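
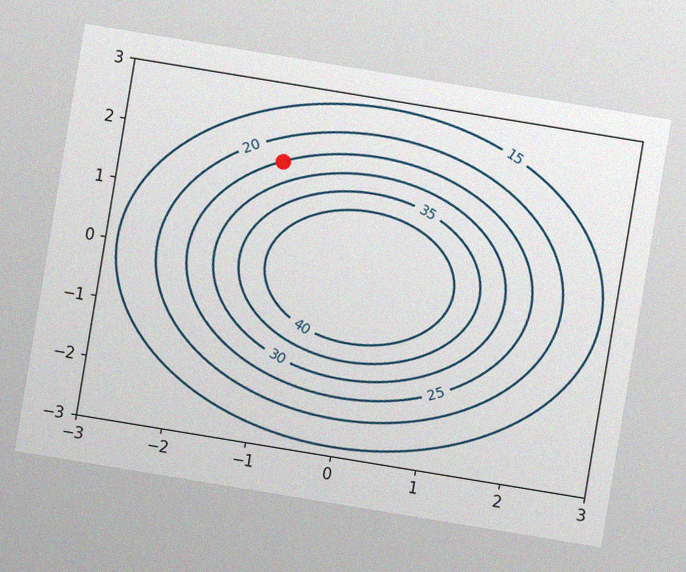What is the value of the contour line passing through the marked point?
The chart is tilted about 9° clockwise, with some photo noise. The marked point sits on the contour labelled 25.

25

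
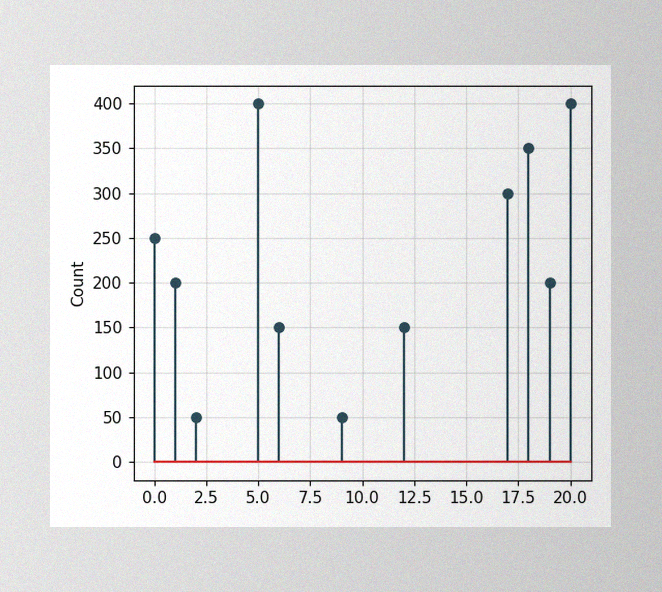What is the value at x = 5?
400

The image has some photo noise and uneven lighting. The stem at x=5 reaches 400.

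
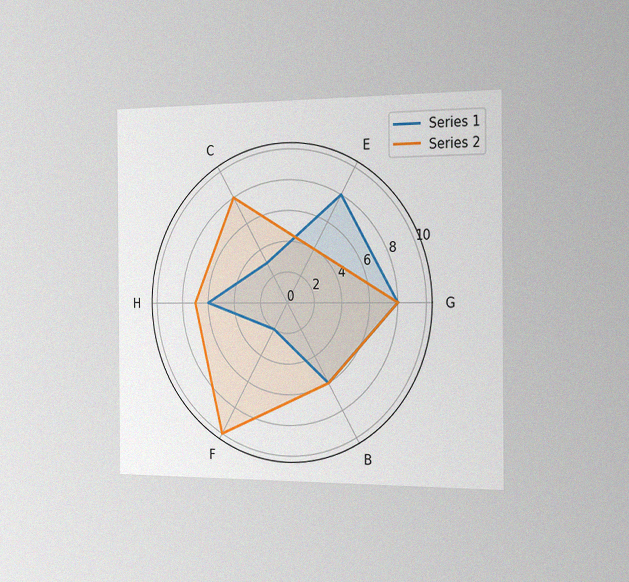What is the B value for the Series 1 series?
The chart is viewed slightly from the right, with some photo noise. On the B axis, Series 1 reaches 6.

6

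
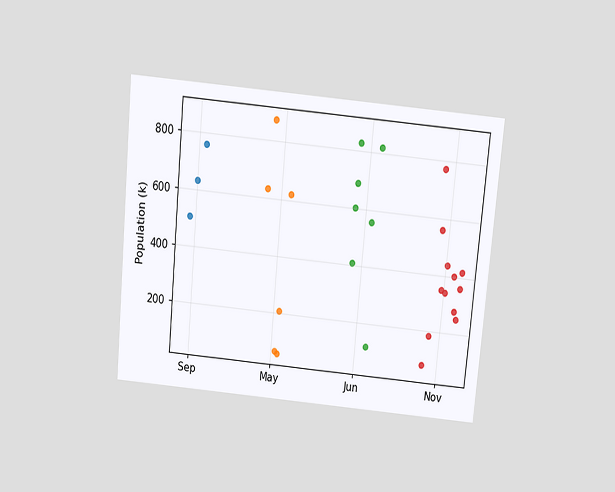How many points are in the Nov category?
The chart is tilted about 5° clockwise and viewed slightly from above. Counting the markers in the Nov column gives 12.

12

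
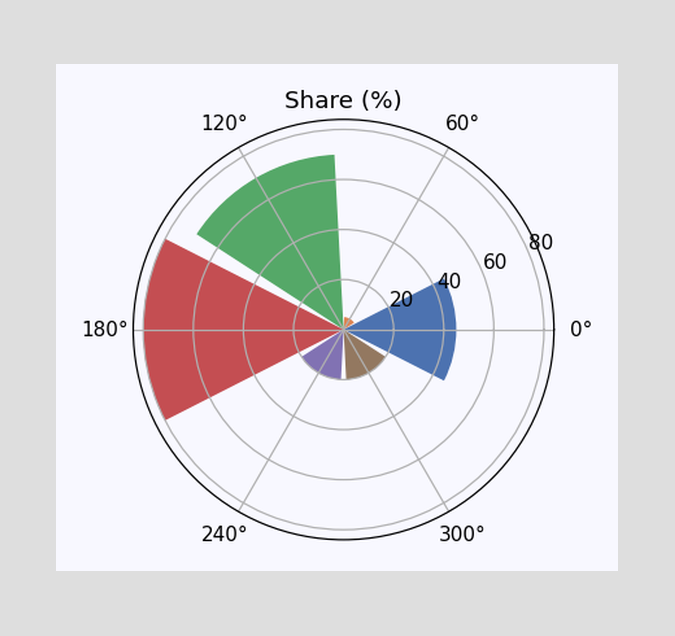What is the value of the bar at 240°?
The bar at 240° reaches 20% on the radial axis.

20%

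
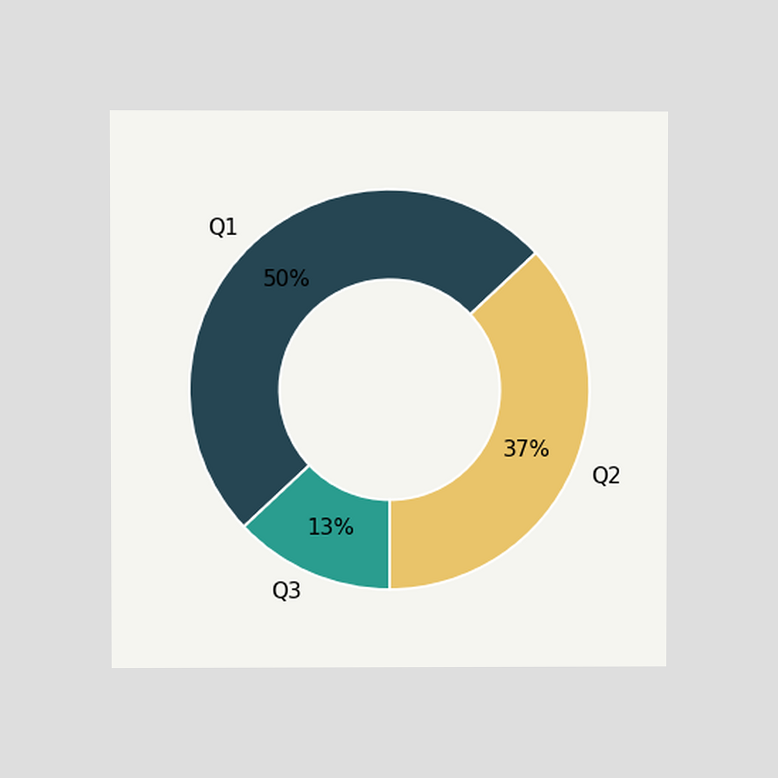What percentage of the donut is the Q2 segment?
37%

The chart is viewed at a slight angle. The Q2 segment takes up 37% of the ring.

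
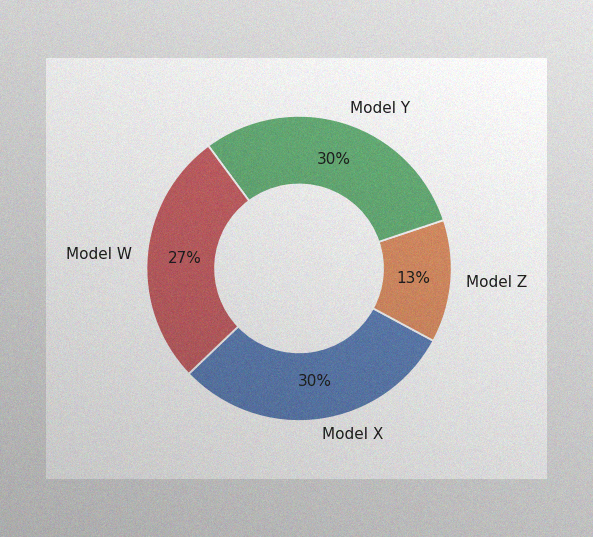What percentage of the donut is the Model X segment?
30%

The image has some photo noise and uneven lighting. The Model X segment takes up 30% of the ring.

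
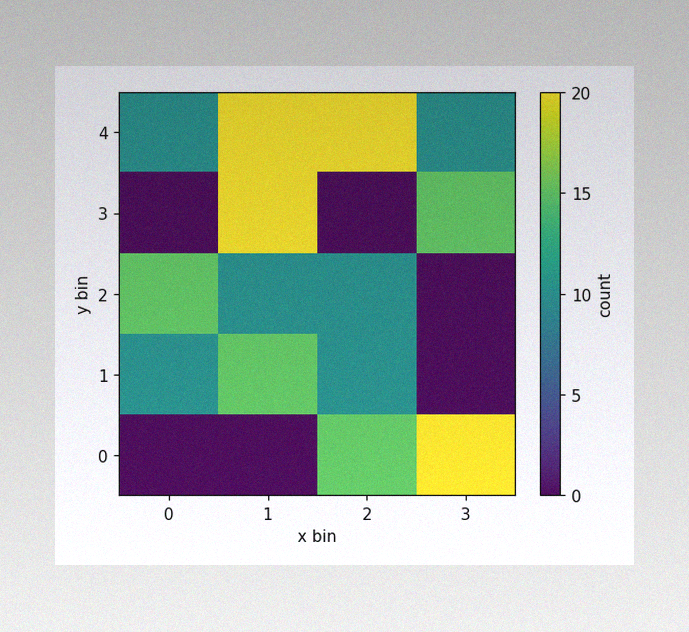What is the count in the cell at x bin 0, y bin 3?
0

The image has some photo noise and uneven lighting. Matching the cell (0, 3) against the colorbar gives 0.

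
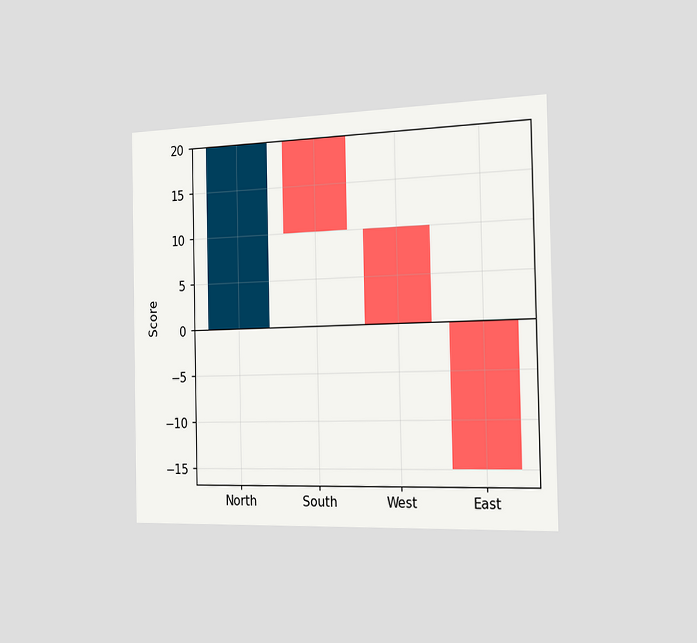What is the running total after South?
10

The chart is viewed slightly from the right. After South the running total reaches 10.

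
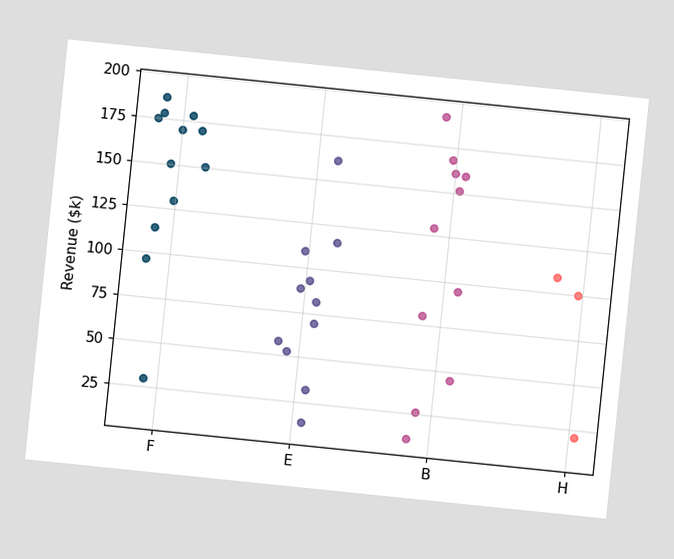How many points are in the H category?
3

The chart is tilted about 6° clockwise. Counting the markers in the H column gives 3.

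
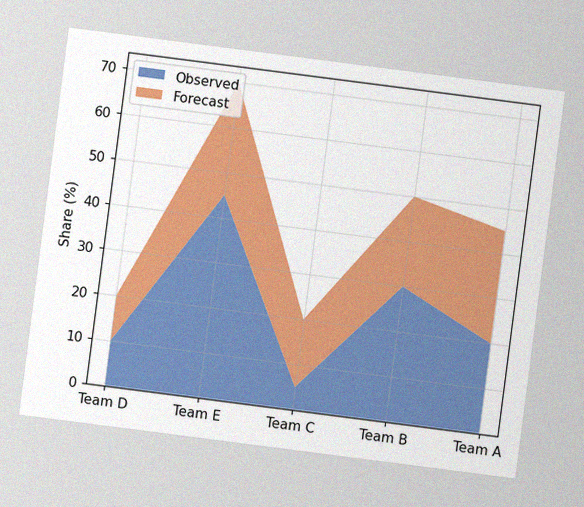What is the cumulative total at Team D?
20%

The chart is tilted about 7° clockwise, with some photo noise. The stacked total at Team D reaches 20%.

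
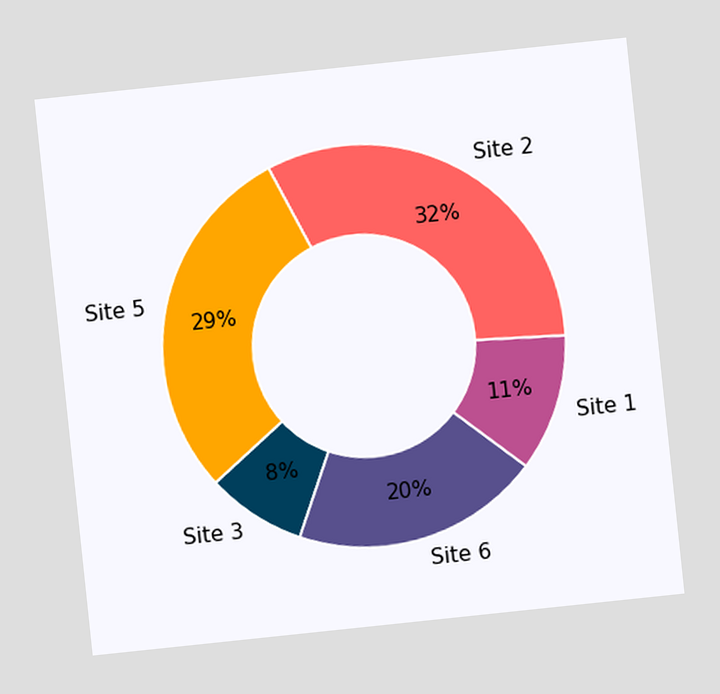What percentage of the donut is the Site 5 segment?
29%

The chart is tilted about 6° counter-clockwise. The Site 5 segment takes up 29% of the ring.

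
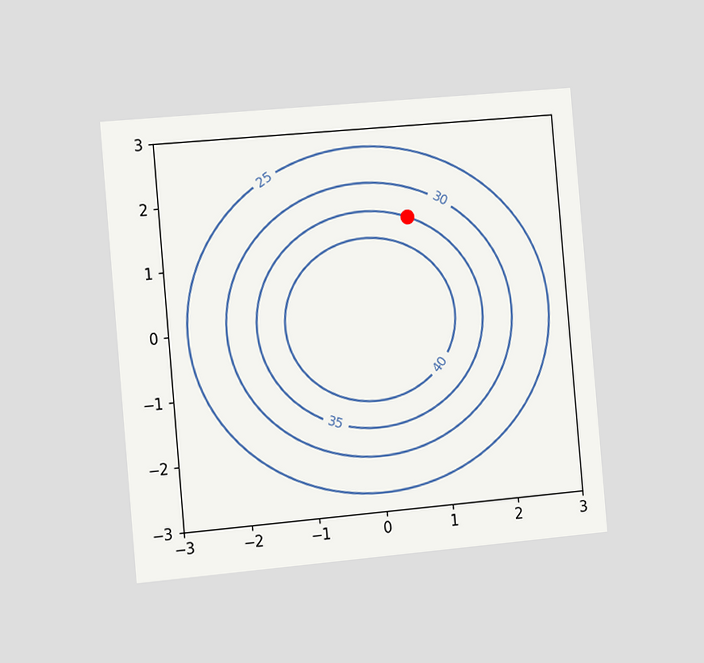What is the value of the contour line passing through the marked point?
The chart is tilted about 5° counter-clockwise and viewed slightly from the left. The marked point sits on the contour labelled 35.

35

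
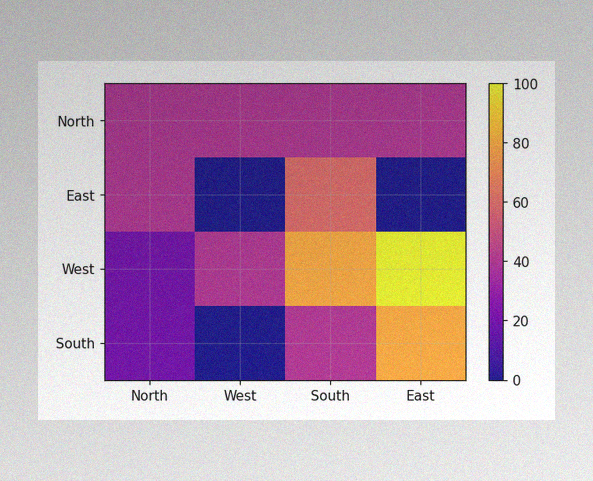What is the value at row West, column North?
The image has some photo noise and uneven lighting. Matching cell (West, North) against the colorbar gives 20.

20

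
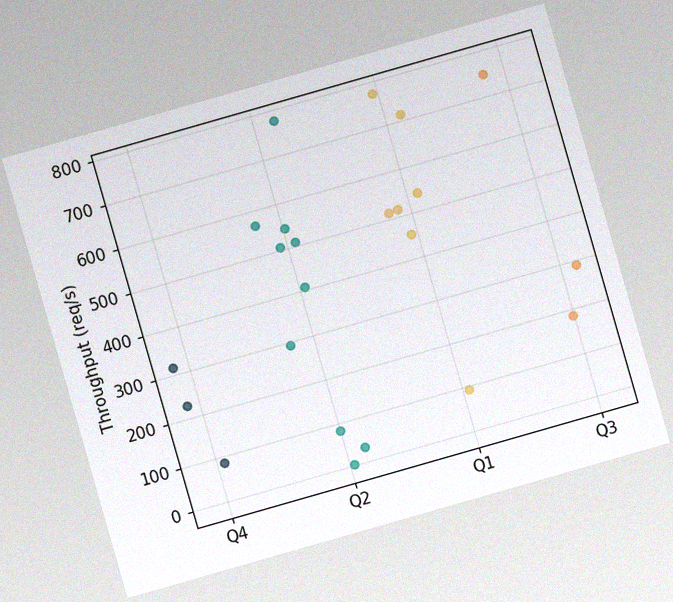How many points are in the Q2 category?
10

The chart is tilted about 16° counter-clockwise, with some photo noise. Counting the markers in the Q2 column gives 10.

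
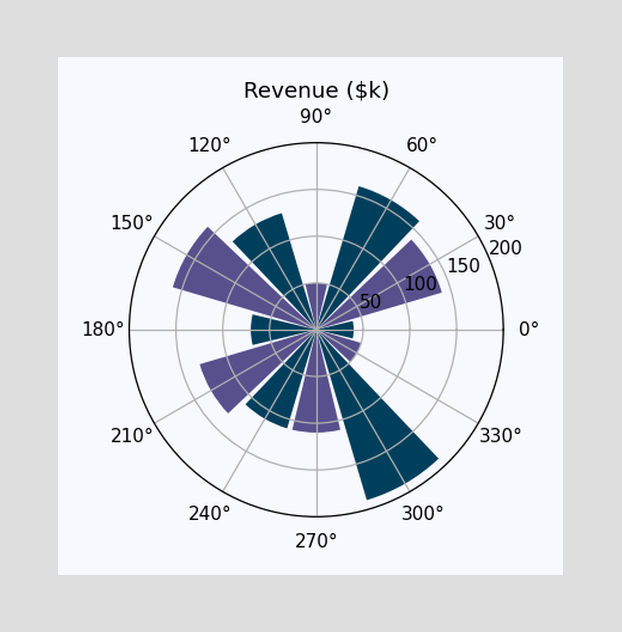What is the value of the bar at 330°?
$50k

The bar at 330° reaches $50k on the radial axis.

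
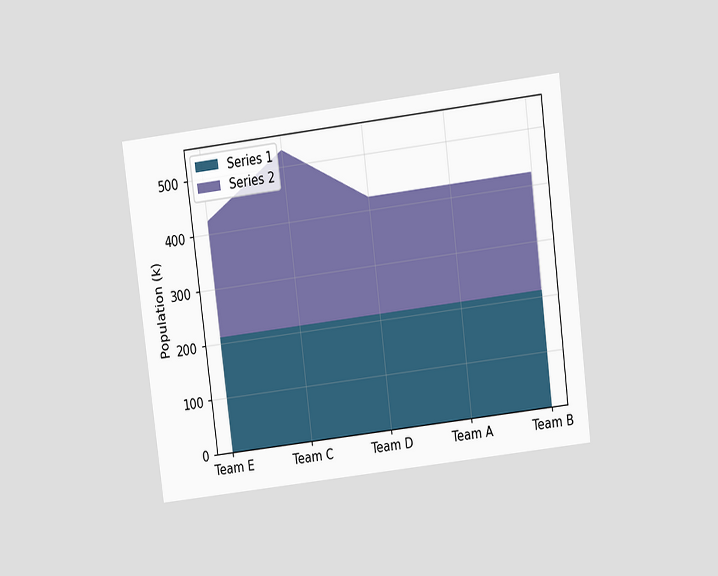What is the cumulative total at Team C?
The chart is tilted about 7° counter-clockwise and viewed slightly from above. The stacked total at Team C reaches 530k.

530k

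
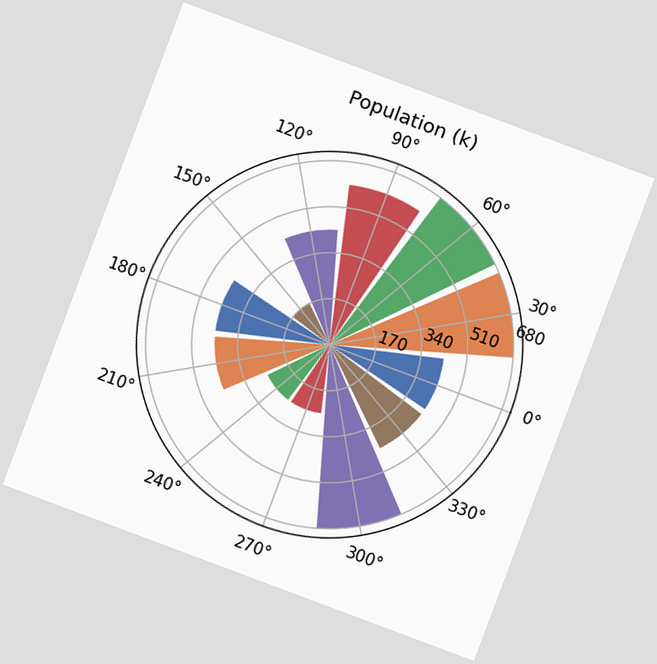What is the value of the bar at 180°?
The chart is tilted about 21° clockwise. The bar at 180° reaches 425k on the radial axis.

425k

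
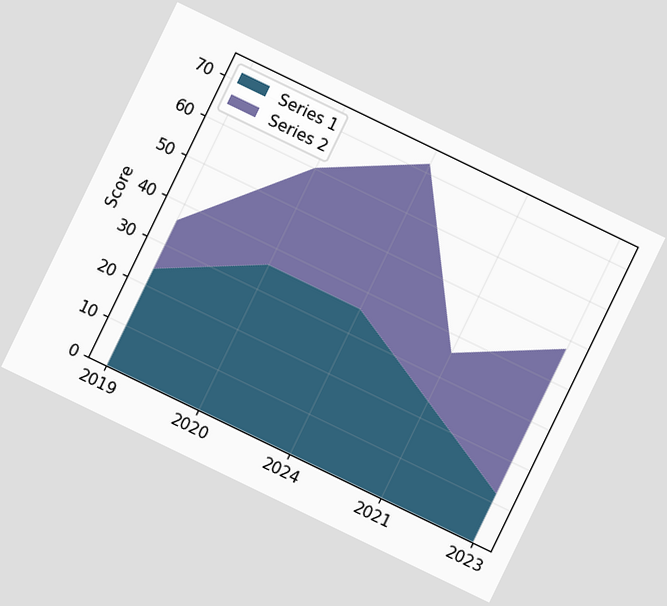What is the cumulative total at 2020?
The chart is tilted about 26° clockwise. The stacked total at 2020 reaches 60.

60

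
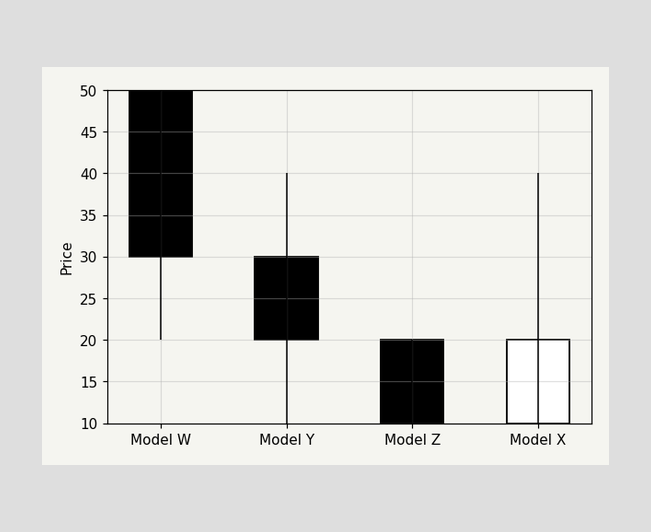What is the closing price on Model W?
The Model W candle closes at 30.

30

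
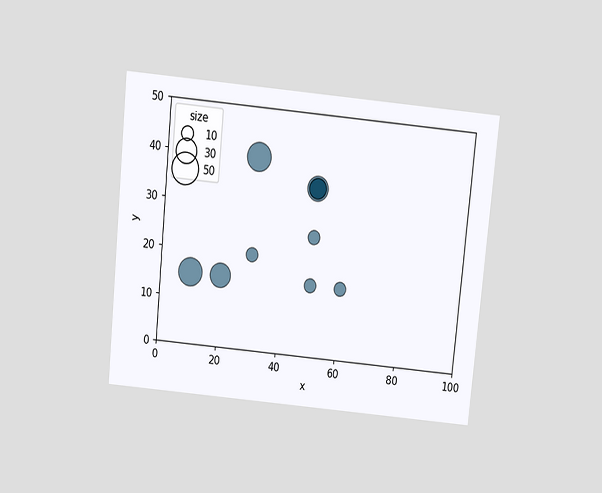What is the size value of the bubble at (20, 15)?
30

The chart is tilted about 6° clockwise and viewed slightly from above. Matching the bubble at (20, 15) against the size legend gives 30.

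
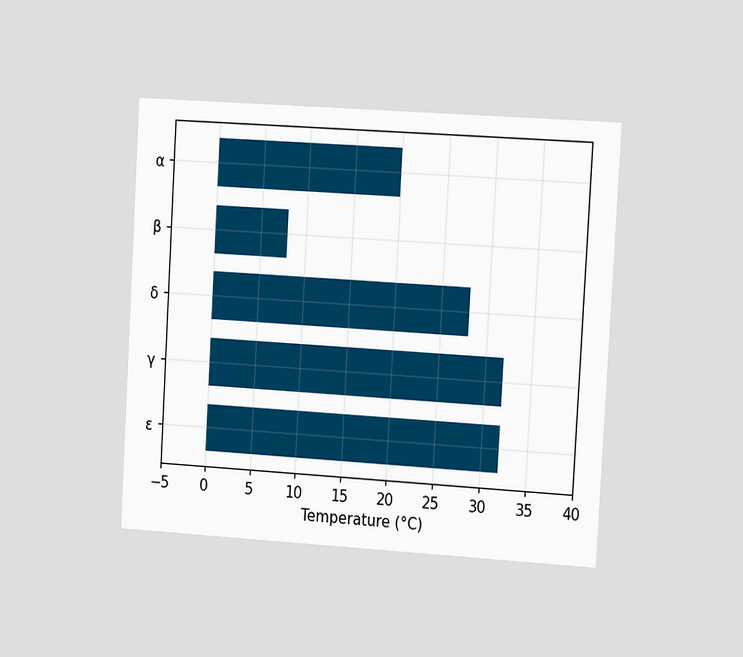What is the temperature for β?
8°C

The chart is tilted about 3° clockwise and viewed at a slight angle. Reading along the chart's x-axis, the β bar reaches 8°C.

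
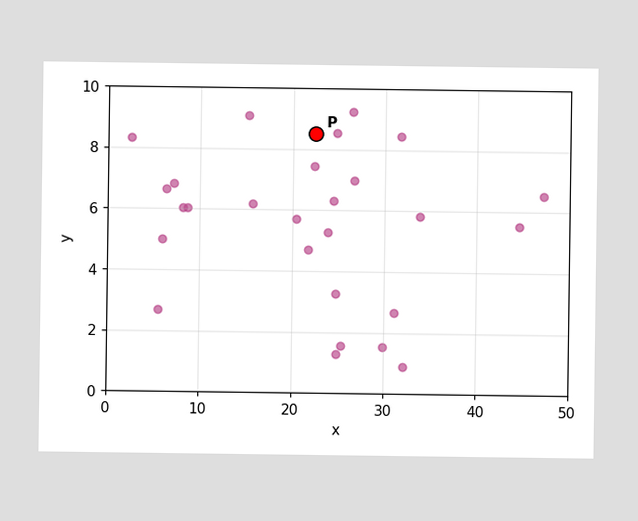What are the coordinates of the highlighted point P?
(22.5, 8.5)

Following the gridlines from P to each axis, P sits at (22.5, 8.5).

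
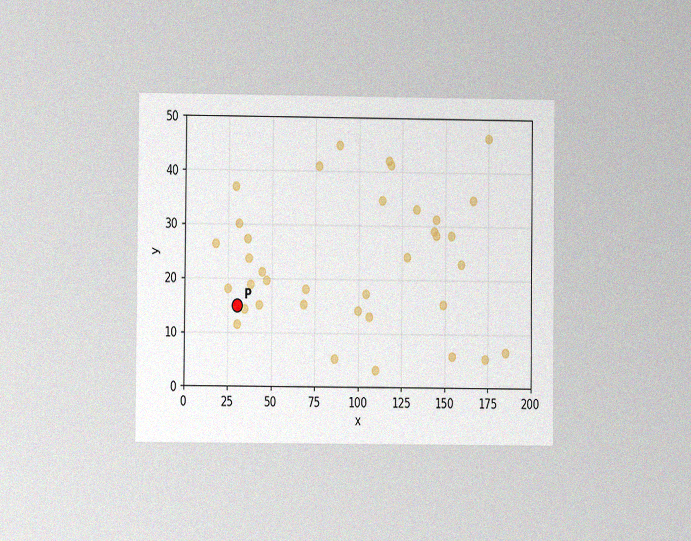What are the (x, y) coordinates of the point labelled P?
The chart is viewed at a slight angle, with some photo noise. Following the gridlines from P to each axis, P sits at (30, 15).

(30, 15)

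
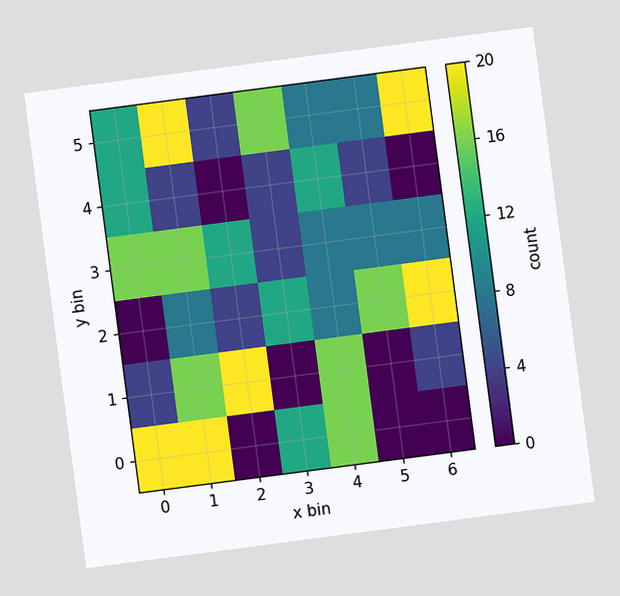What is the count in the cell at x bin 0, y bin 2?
0

The chart is tilted about 7° counter-clockwise. Matching the cell (0, 2) against the colorbar gives 0.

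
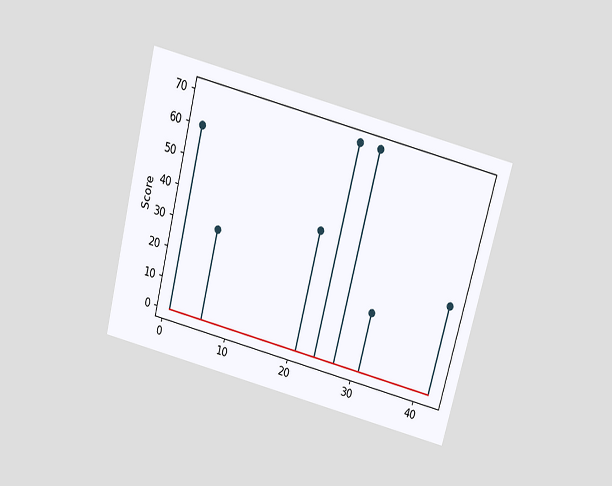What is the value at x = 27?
The chart is tilted about 14° clockwise and viewed slightly from above. The stem at x=27 reaches 70.

70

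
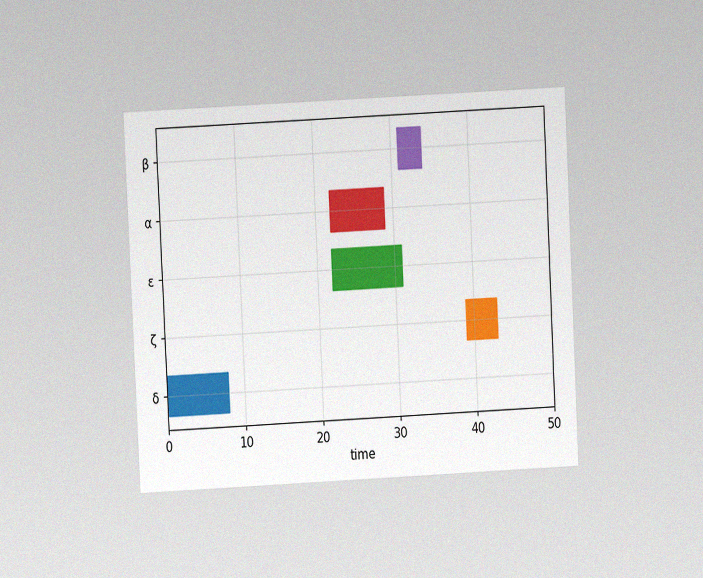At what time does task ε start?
The chart is tilted about 3° counter-clockwise and viewed at a slight angle, with some photo noise. The ε bar begins at t=22.

22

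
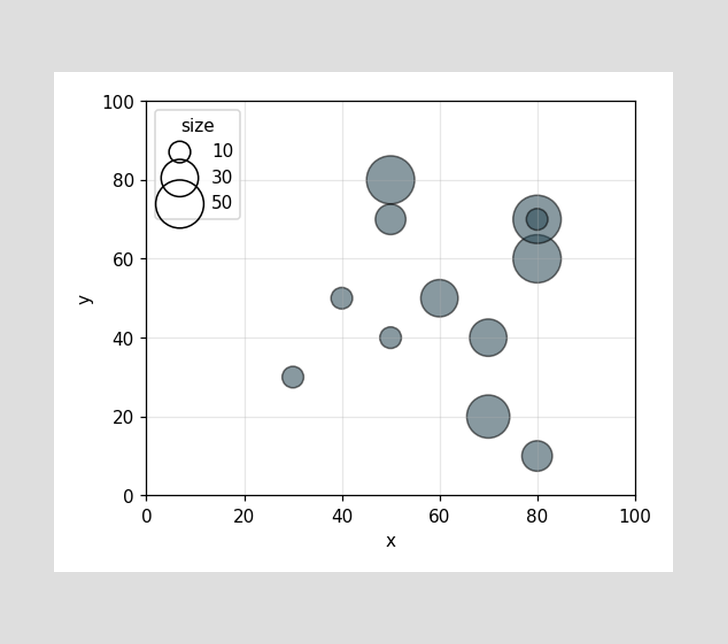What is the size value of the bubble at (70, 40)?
30

Matching the bubble at (70, 40) against the size legend gives 30.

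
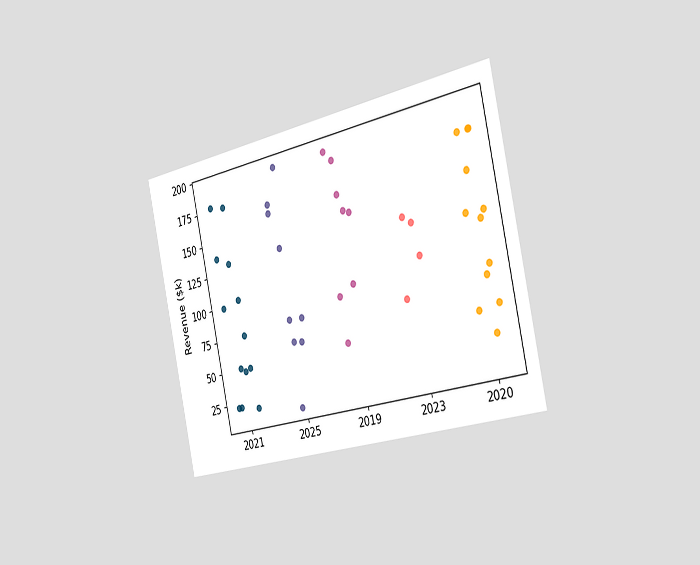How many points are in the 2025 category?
9

The chart is tilted about 12° counter-clockwise and viewed slightly from the right. Counting the markers in the 2025 column gives 9.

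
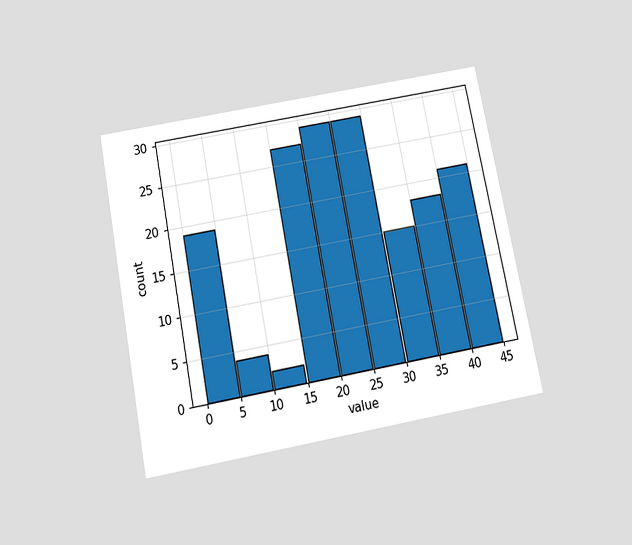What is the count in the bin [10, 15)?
2

The chart is tilted about 11° counter-clockwise and viewed slightly from below. The [10, 15) bin has height 2.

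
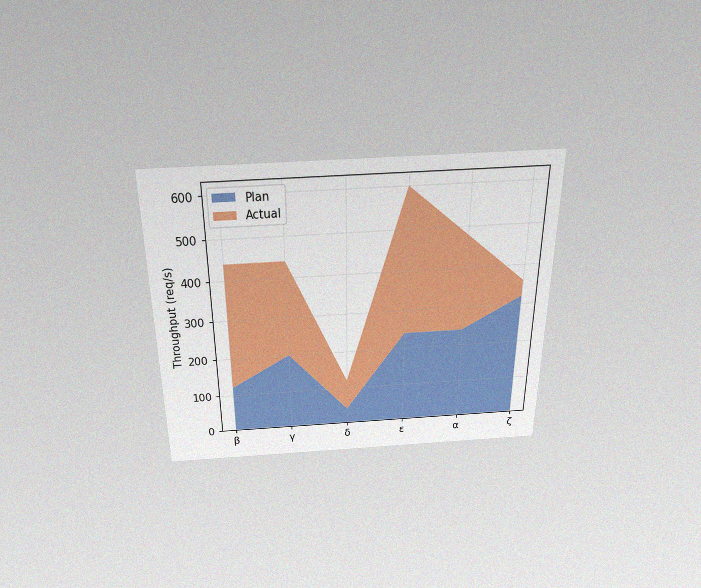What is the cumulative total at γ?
The chart is viewed slightly from above, with some photo noise. The stacked total at γ reaches 440req/s.

440req/s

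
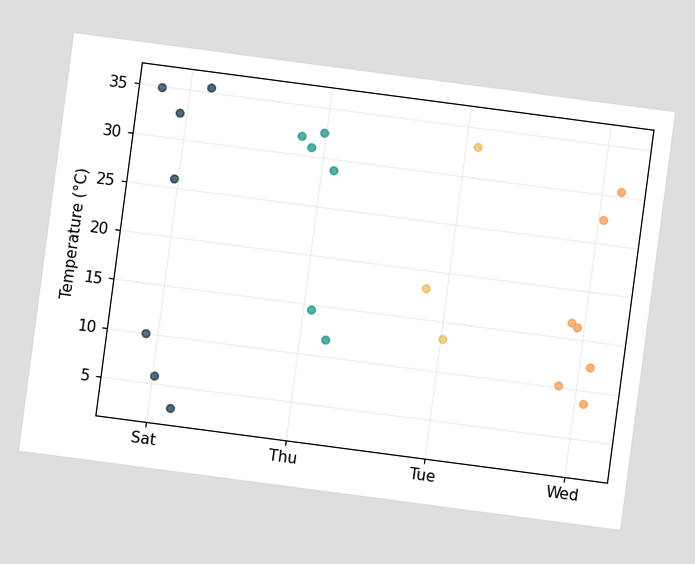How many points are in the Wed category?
The chart is tilted about 8° clockwise. Counting the markers in the Wed column gives 7.

7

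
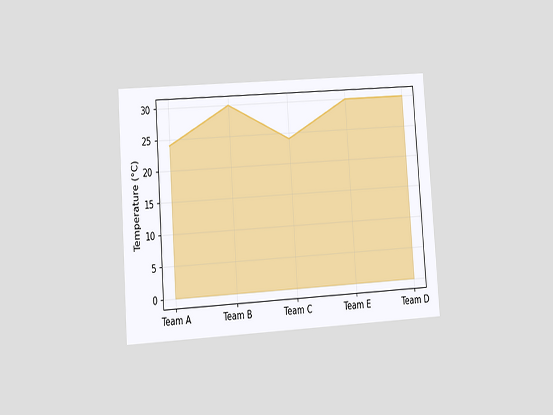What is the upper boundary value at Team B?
The chart is tilted about 4° counter-clockwise and viewed at a slight angle. At Team B the upper boundary is at 30°C.

30°C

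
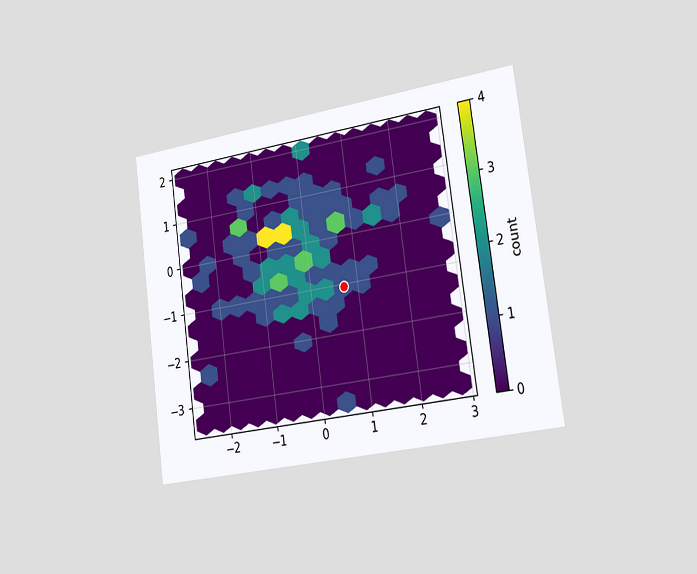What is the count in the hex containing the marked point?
1

The chart is tilted about 8° counter-clockwise and viewed slightly from the right. The marked hex reads 1 on the colorbar.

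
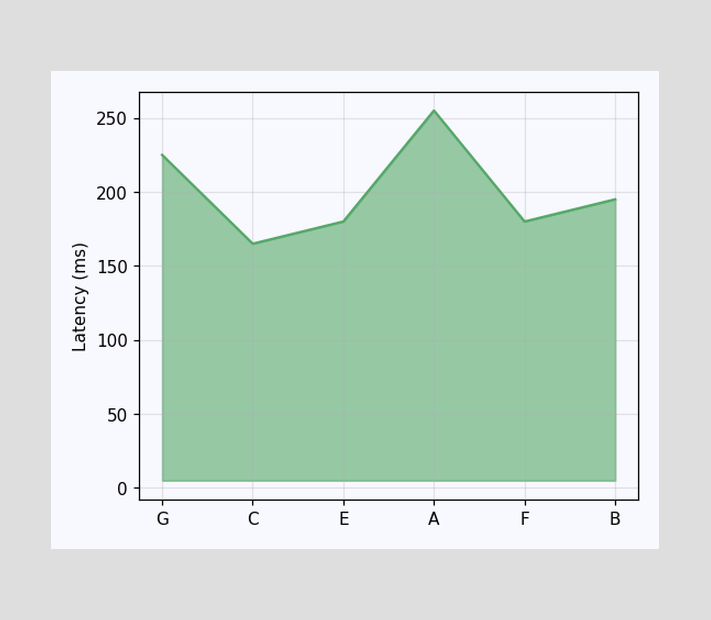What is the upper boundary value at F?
At F the upper boundary is at 180ms.

180ms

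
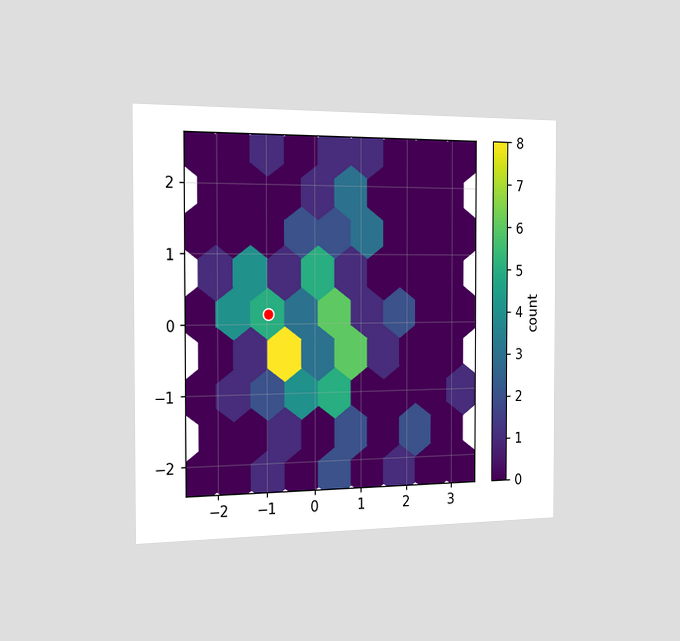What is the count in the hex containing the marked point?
5

The chart is viewed slightly from the left. The marked hex reads 5 on the colorbar.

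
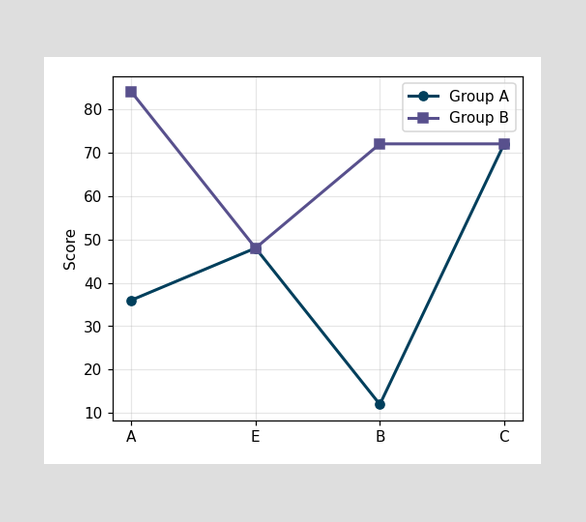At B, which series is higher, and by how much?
At B, Group B sits above the other line by 60.

Group B, by 60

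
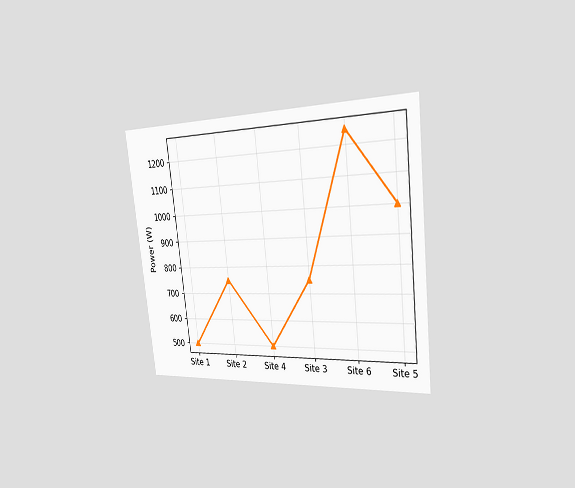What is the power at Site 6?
The chart is tilted about 6° counter-clockwise and viewed slightly from the right. At Site 6, the line is at 1250W.

1250W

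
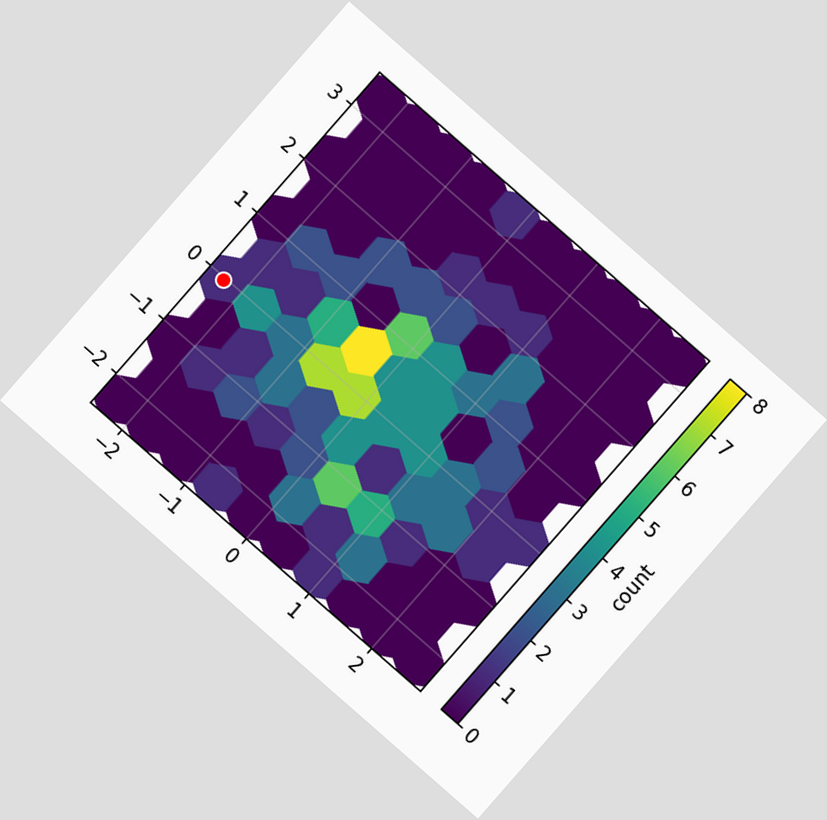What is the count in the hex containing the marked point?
The chart is tilted about 41° clockwise. The marked hex reads 1 on the colorbar.

1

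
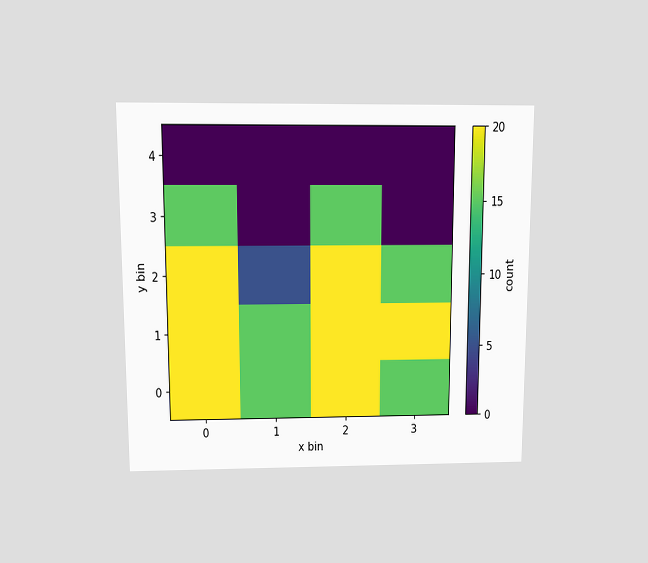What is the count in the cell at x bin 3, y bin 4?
The chart is viewed slightly from above. Matching the cell (3, 4) against the colorbar gives 0.

0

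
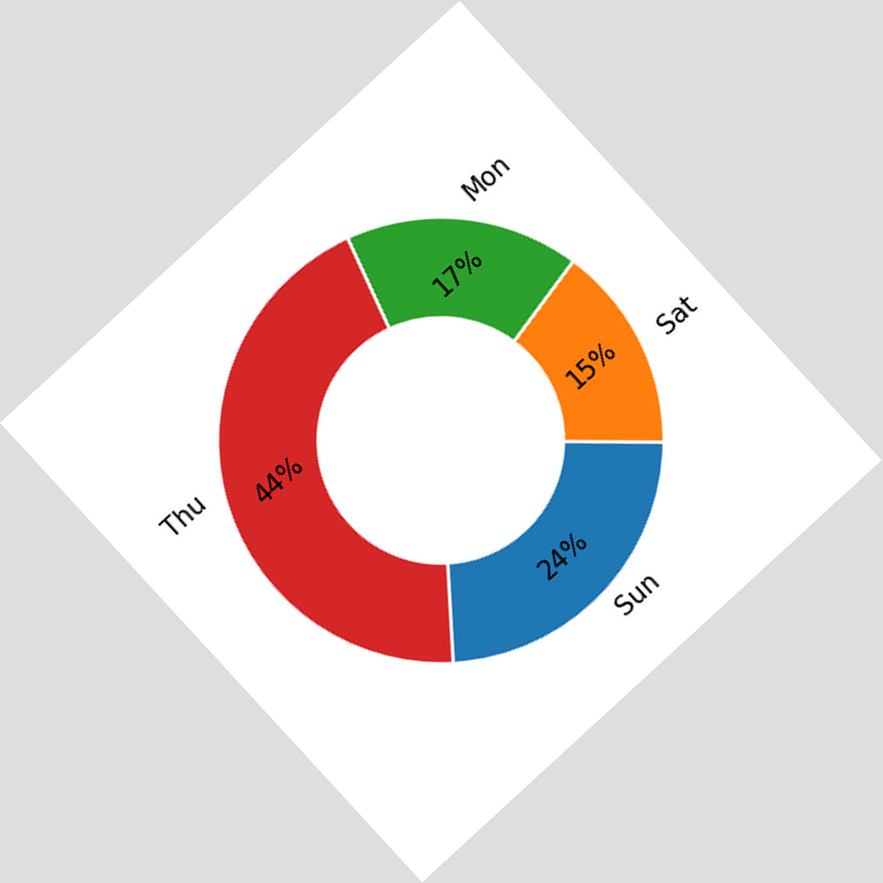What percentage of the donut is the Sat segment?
The chart is tilted about 43° counter-clockwise. The Sat segment takes up 15% of the ring.

15%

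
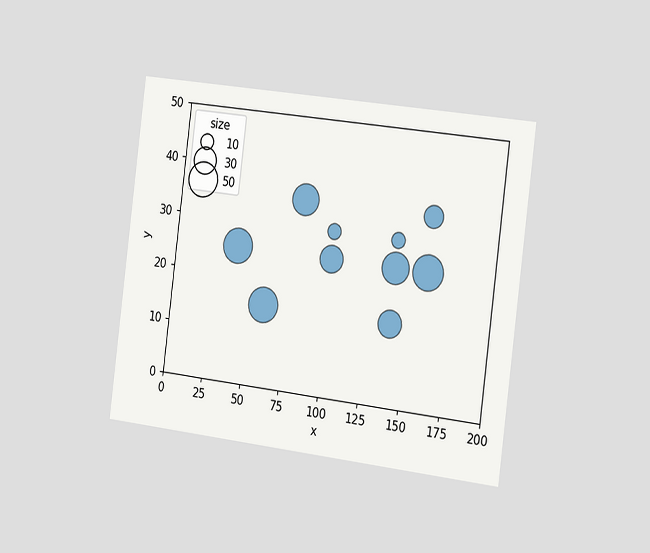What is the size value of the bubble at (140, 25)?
40

The chart is tilted about 7° clockwise and viewed slightly from the right. Matching the bubble at (140, 25) against the size legend gives 40.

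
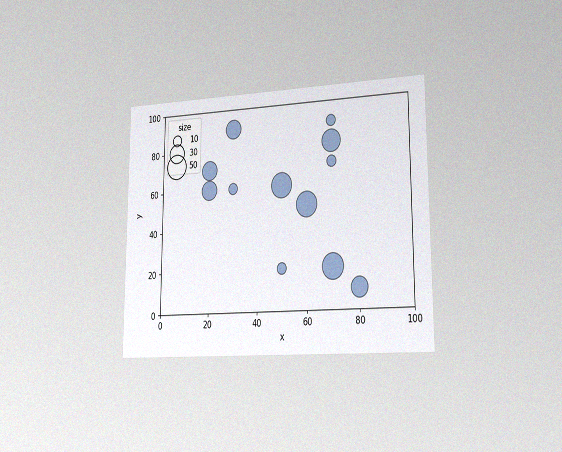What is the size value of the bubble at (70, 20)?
The chart is viewed slightly from the right, with some photo noise. Matching the bubble at (70, 20) against the size legend gives 50.

50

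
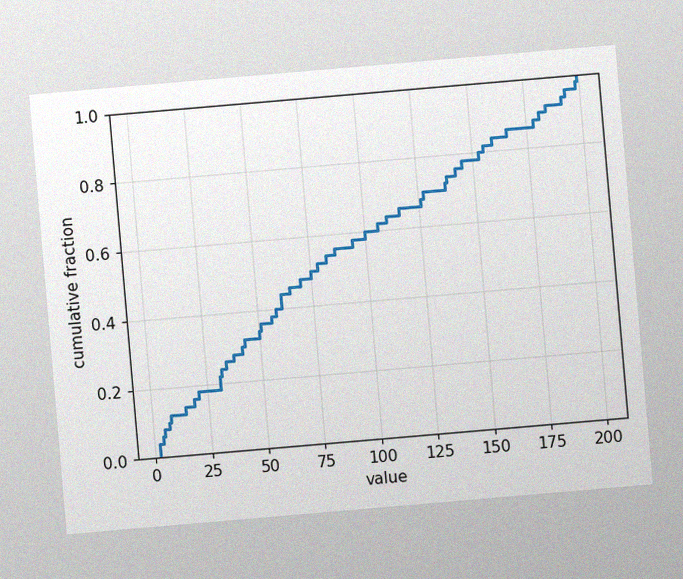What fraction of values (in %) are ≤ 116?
66%

The chart is tilted about 5° counter-clockwise, with some photo noise. At x=116 the ECDF step is at 66%.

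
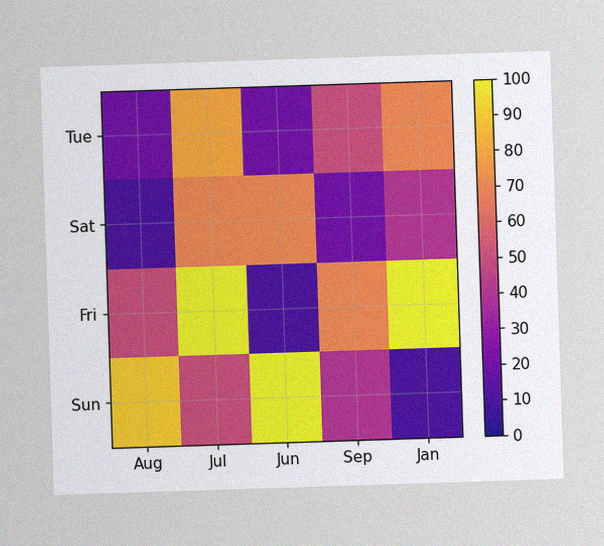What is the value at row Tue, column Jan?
70

The image has some photo noise and uneven lighting. Matching cell (Tue, Jan) against the colorbar gives 70.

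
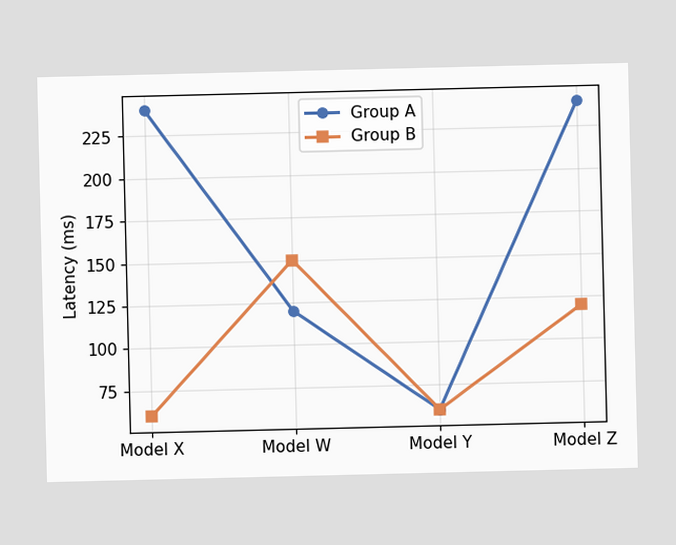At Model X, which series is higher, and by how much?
At Model X, Group A sits above the other line by 180ms.

Group A, by 180ms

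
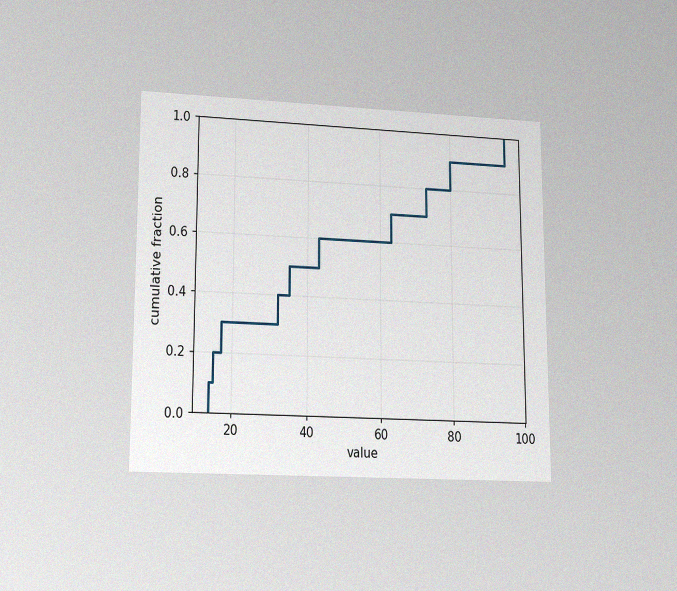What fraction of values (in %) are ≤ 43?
60%

The chart is viewed at a slight angle, with some photo noise. At x=43 the ECDF step is at 60%.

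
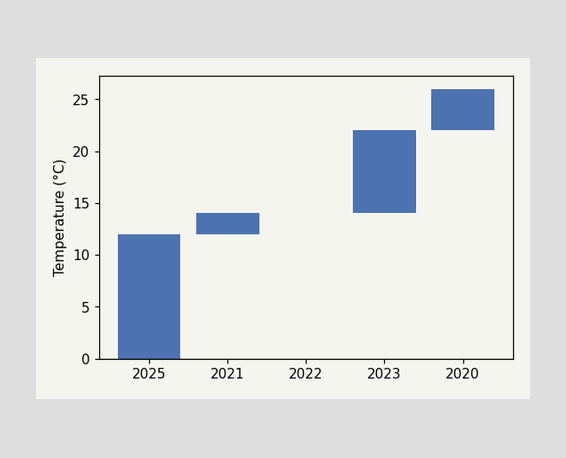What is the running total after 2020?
26°C

After 2020 the running total reaches 26°C.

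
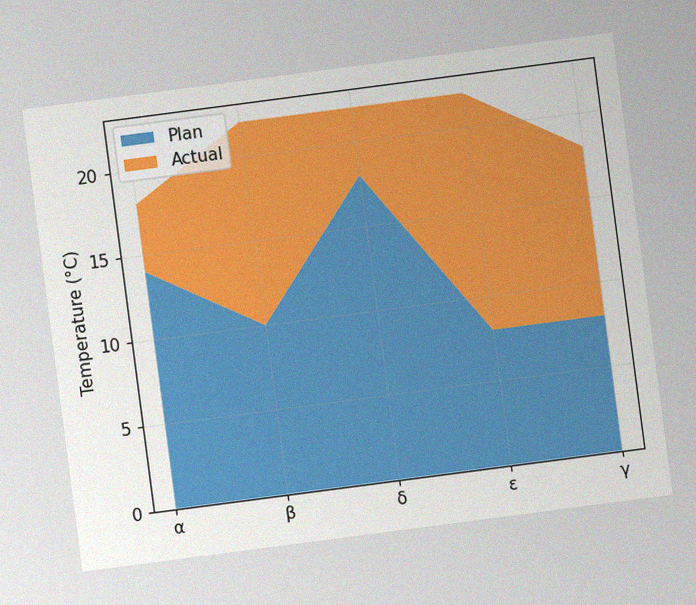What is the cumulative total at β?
22°C

The chart is tilted about 7° counter-clockwise, with some photo noise. The stacked total at β reaches 22°C.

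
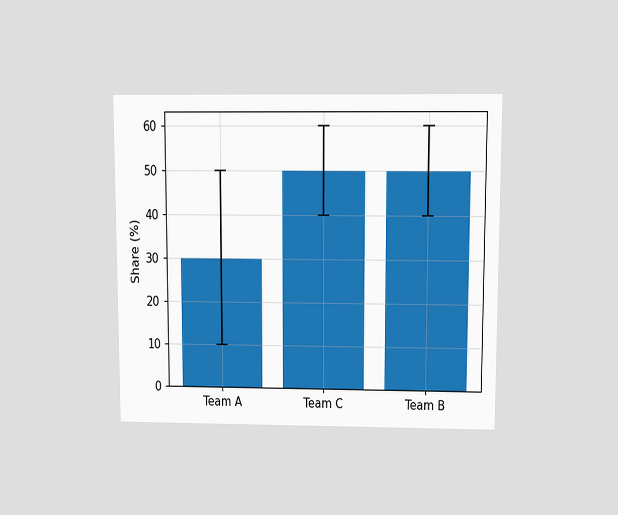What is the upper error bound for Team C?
The chart is viewed slightly from above. The Team C bar's upper whisker reaches 60%.

60%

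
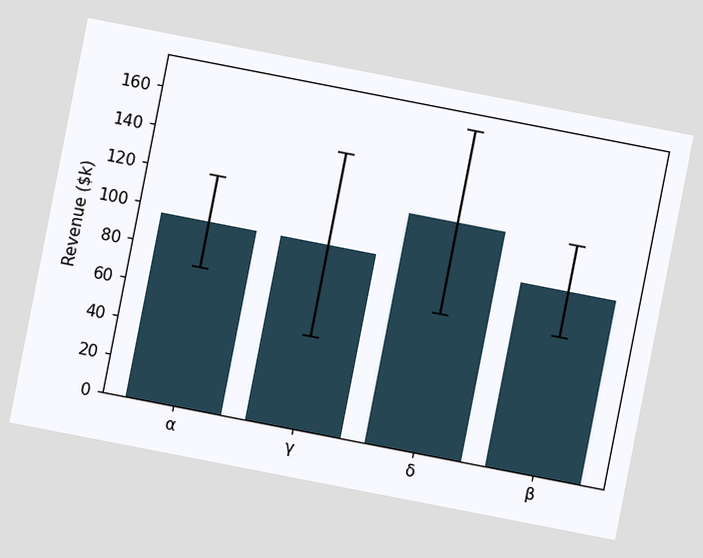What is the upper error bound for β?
The chart is tilted about 11° clockwise. The β bar's upper whisker reaches $120k.

$120k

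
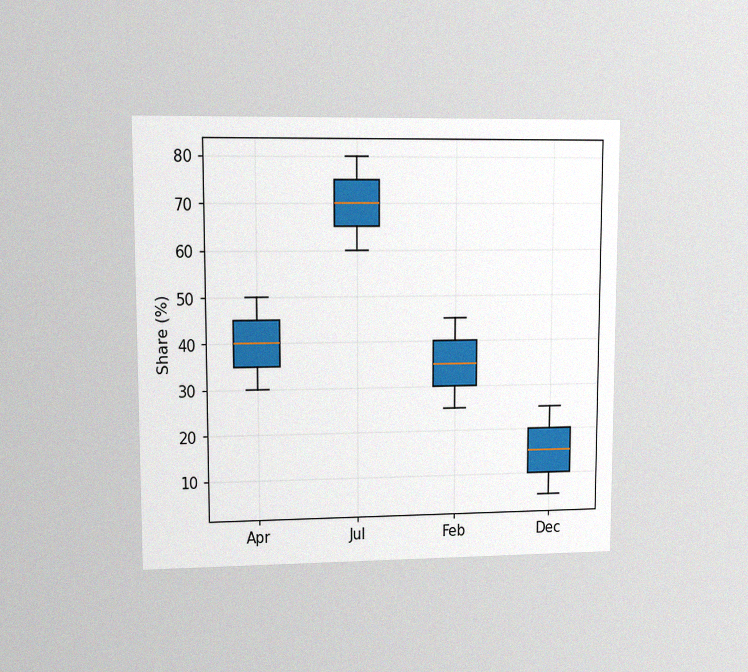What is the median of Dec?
15%

The chart is viewed at a slight angle, with some photo noise. The median line in the Dec box sits at 15%.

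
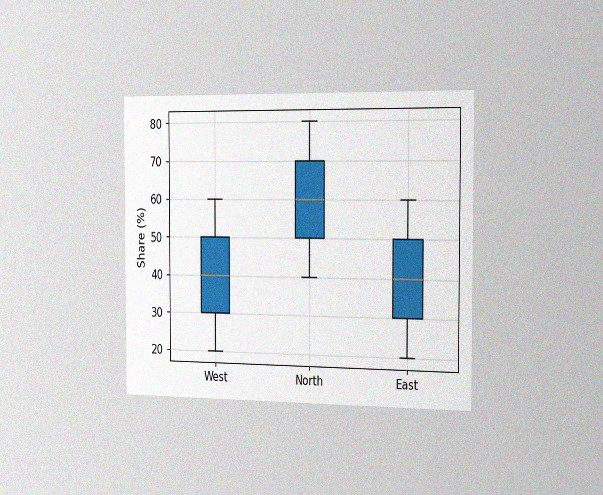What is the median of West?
40%

The chart is viewed slightly from the right, with some photo noise. The median line in the West box sits at 40%.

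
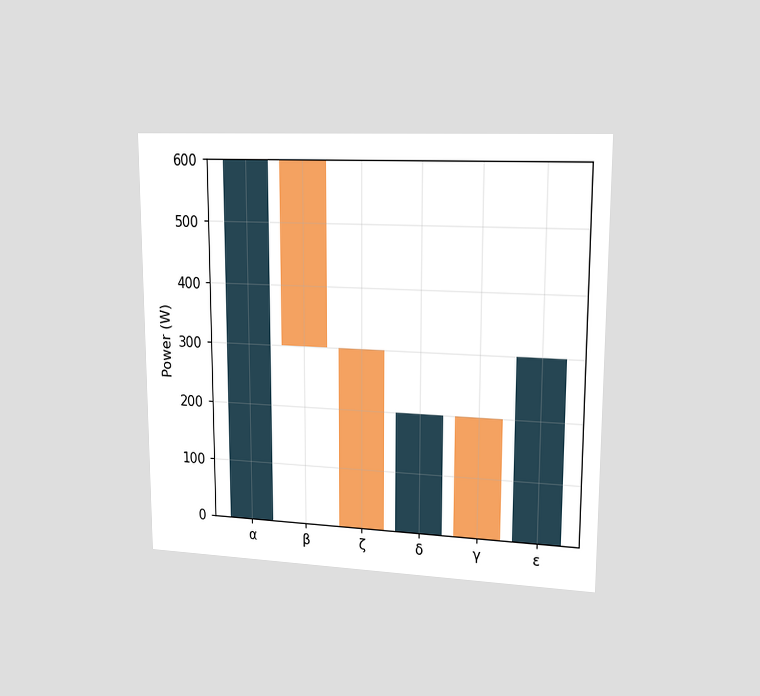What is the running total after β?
300W

The chart is viewed slightly from the right. After β the running total reaches 300W.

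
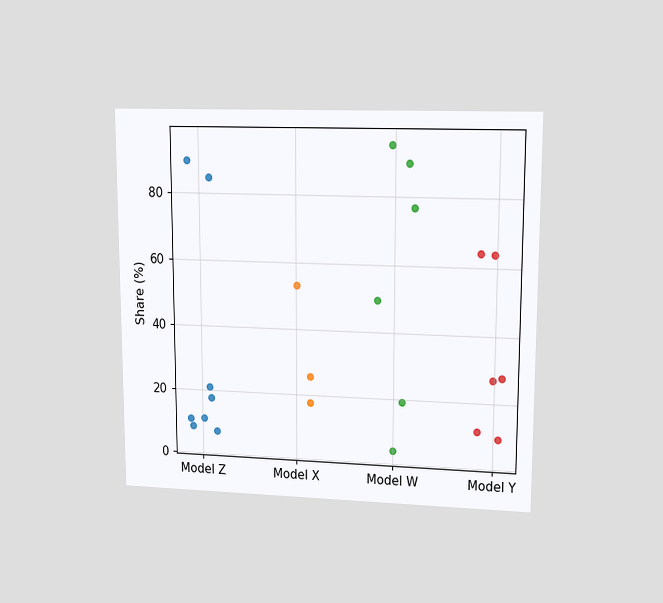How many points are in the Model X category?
3

The chart is viewed at a slight angle. Counting the markers in the Model X column gives 3.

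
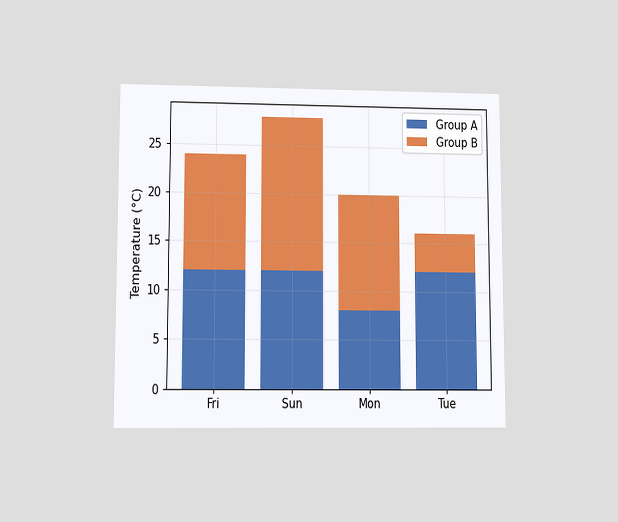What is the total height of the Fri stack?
The chart is viewed at a slight angle. The Fri stack's top reaches 24°C on the y-axis.

24°C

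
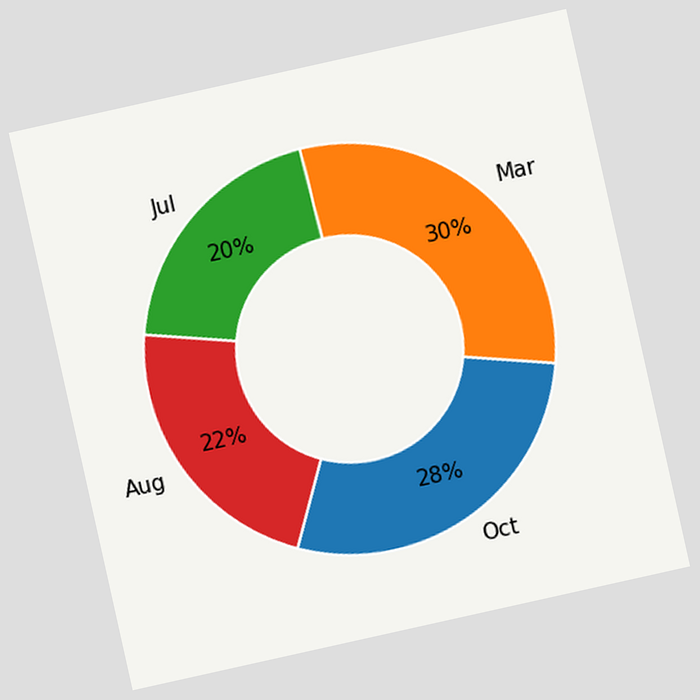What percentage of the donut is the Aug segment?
The chart is tilted about 13° counter-clockwise. The Aug segment takes up 22% of the ring.

22%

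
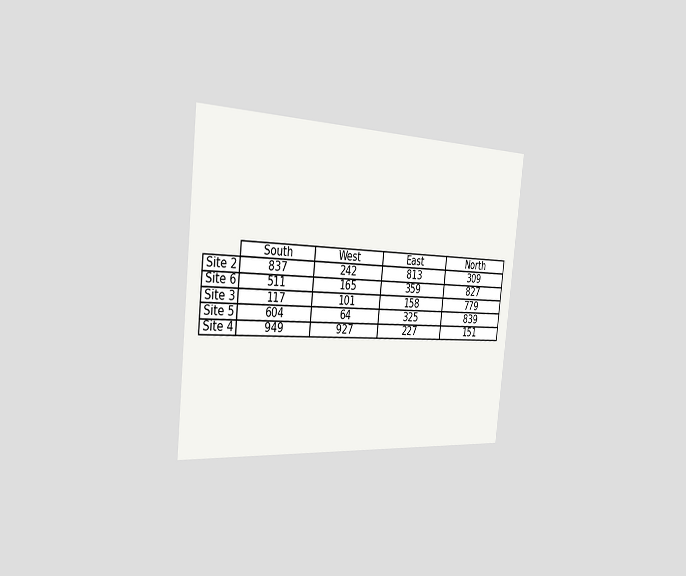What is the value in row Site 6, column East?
359

The chart is tilted about 6° clockwise and viewed slightly from the left. The (Site 6, East) cell reads 359.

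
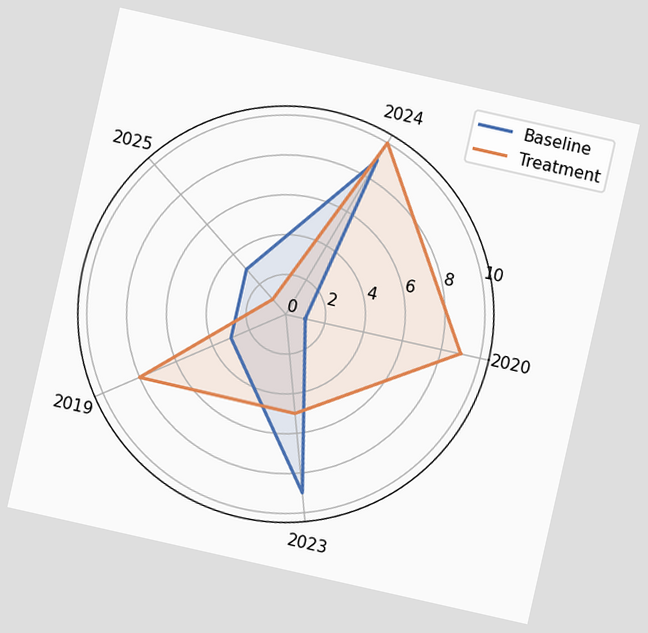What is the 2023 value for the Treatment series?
5

The chart is tilted about 13° clockwise. On the 2023 axis, Treatment reaches 5.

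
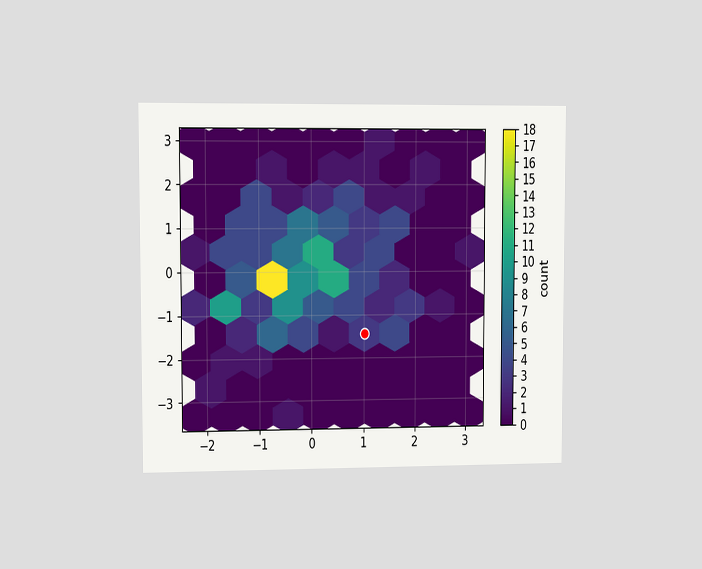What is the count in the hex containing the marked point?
3

The chart is viewed at a slight angle. The marked hex reads 3 on the colorbar.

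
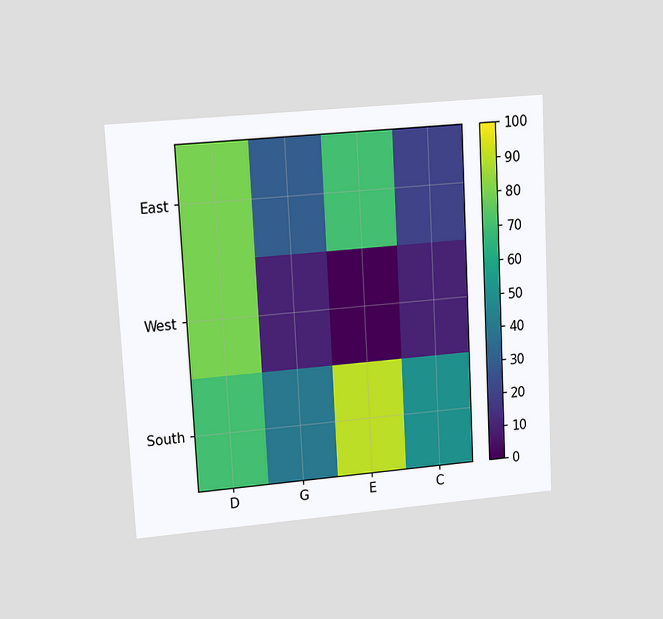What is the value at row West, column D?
80

The chart is tilted about 3° counter-clockwise and viewed at a slight angle. Matching cell (West, D) against the colorbar gives 80.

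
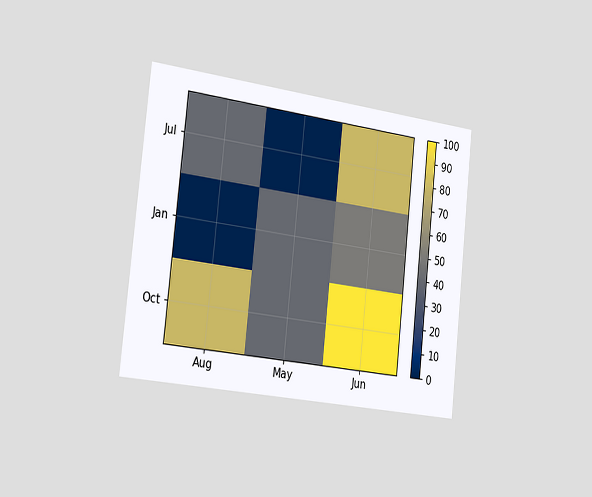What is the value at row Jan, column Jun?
50

The chart is tilted about 6° clockwise and viewed slightly from the left. Matching cell (Jan, Jun) against the colorbar gives 50.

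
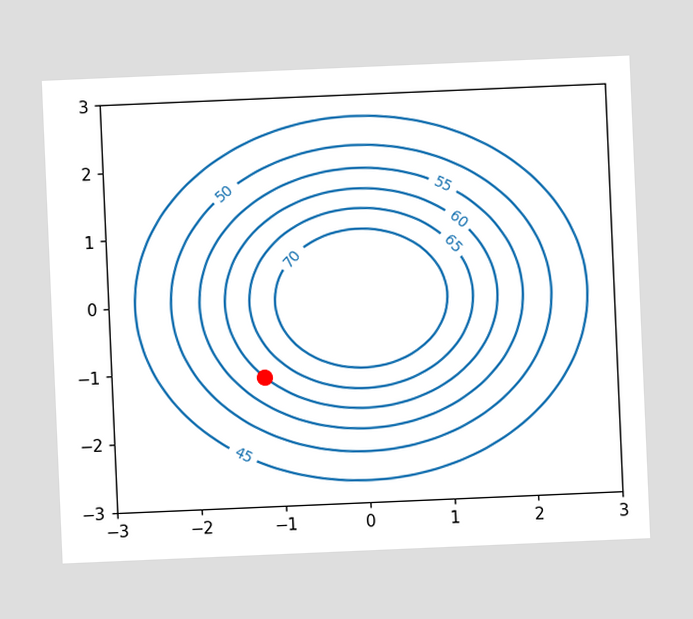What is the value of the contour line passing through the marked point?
60

The chart is tilted about 2° counter-clockwise. The marked point sits on the contour labelled 60.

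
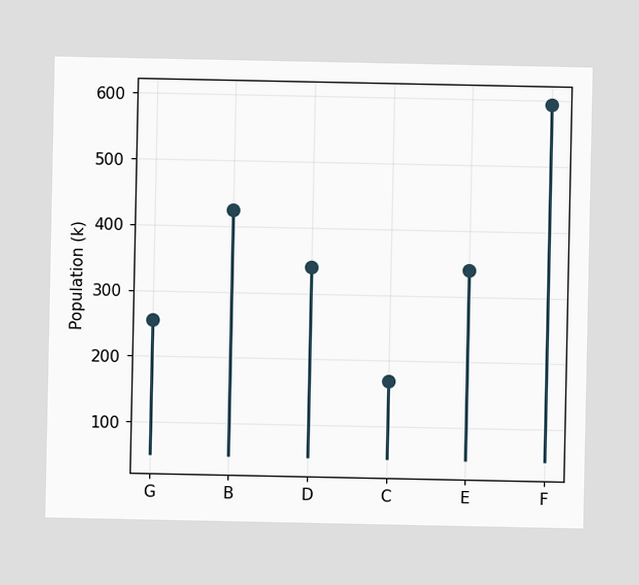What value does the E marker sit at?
340k

The E marker sits at 340k.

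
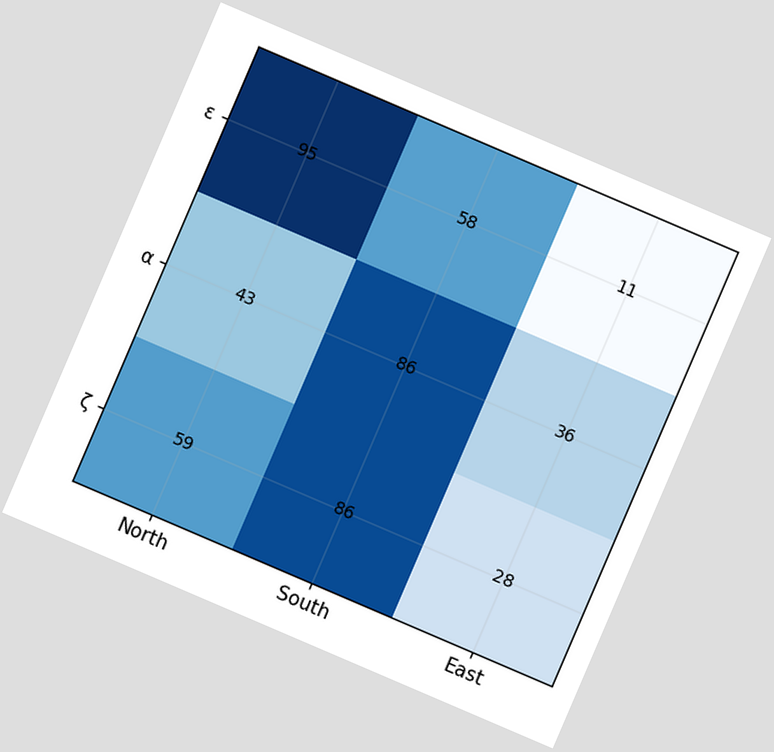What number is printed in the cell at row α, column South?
The chart is tilted about 23° clockwise. The (α, South) cell reads 86.

86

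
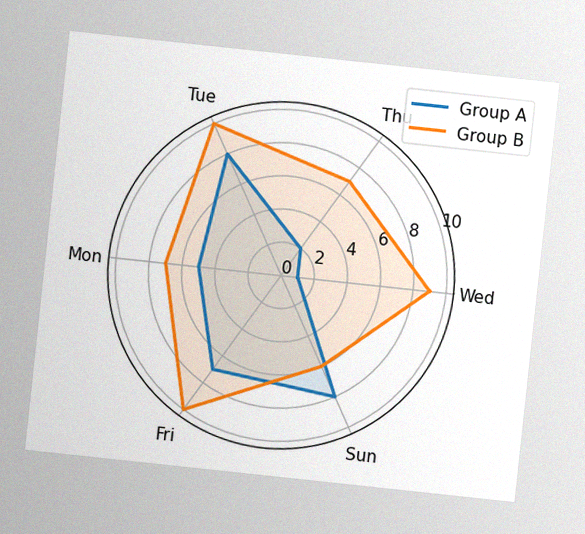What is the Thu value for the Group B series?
7

The chart is tilted about 6° clockwise, with some photo noise. On the Thu axis, Group B reaches 7.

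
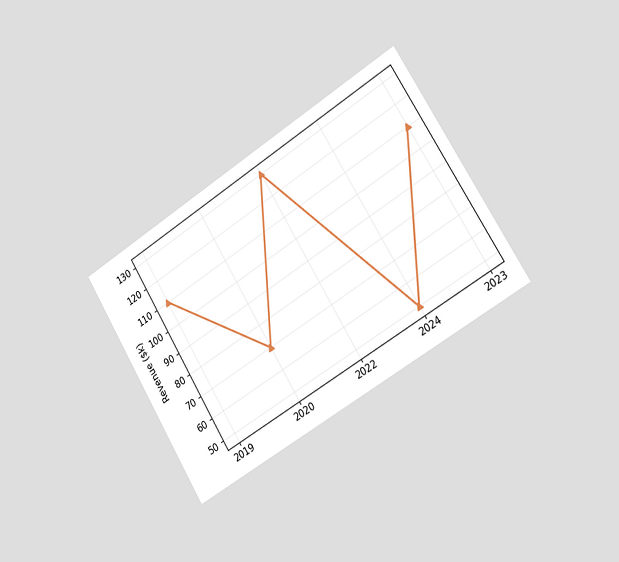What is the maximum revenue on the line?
The chart is tilted about 32° counter-clockwise and viewed slightly from the right. The highest point is at 2022, and reading across to the y-axis gives $130k.

$130k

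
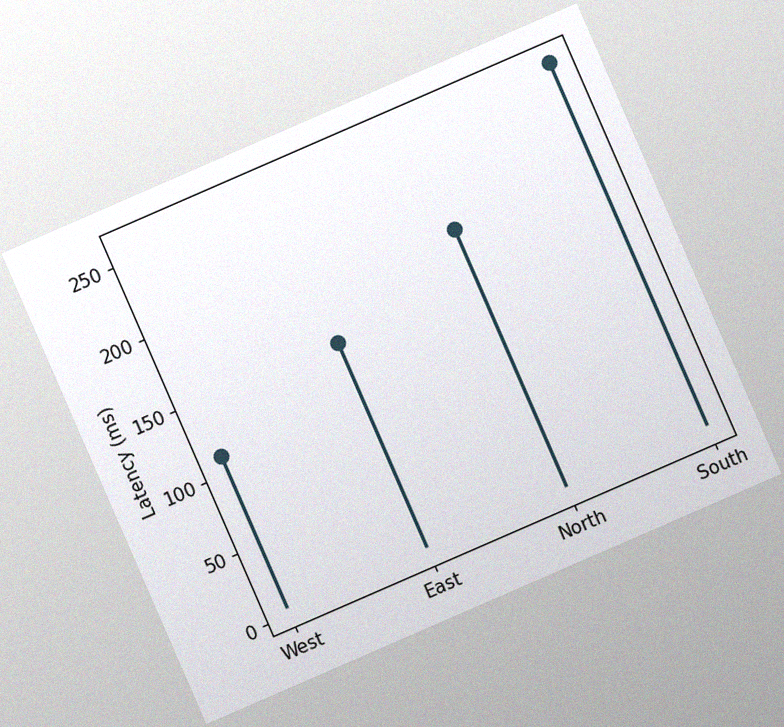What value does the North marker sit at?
185ms

The chart is tilted about 24° counter-clockwise, with some photo noise. The North marker sits at 185ms.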